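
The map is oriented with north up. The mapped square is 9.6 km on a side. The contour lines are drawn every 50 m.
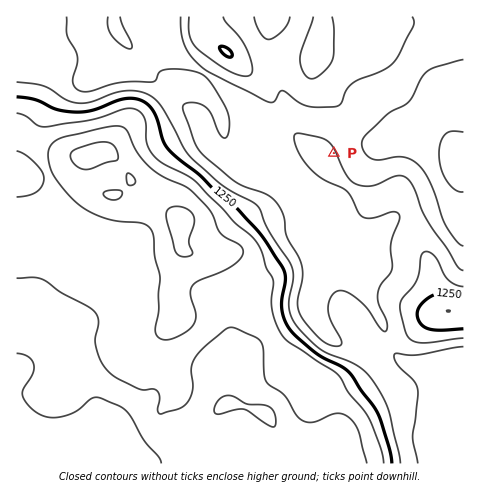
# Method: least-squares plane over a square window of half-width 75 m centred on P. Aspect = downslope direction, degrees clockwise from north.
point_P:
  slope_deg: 4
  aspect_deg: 66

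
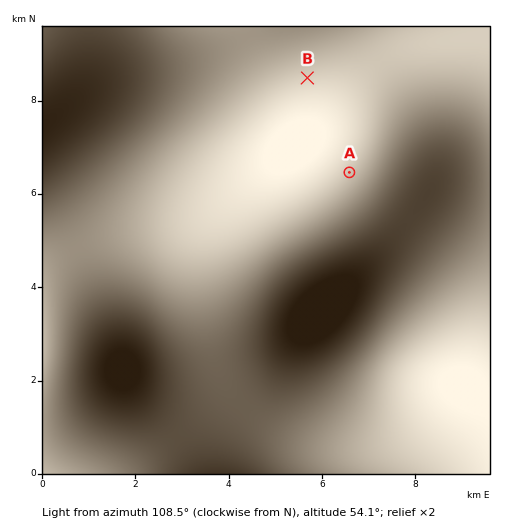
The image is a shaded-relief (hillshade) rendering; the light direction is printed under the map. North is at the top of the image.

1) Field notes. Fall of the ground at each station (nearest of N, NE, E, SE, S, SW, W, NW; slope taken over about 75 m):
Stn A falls E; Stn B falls SE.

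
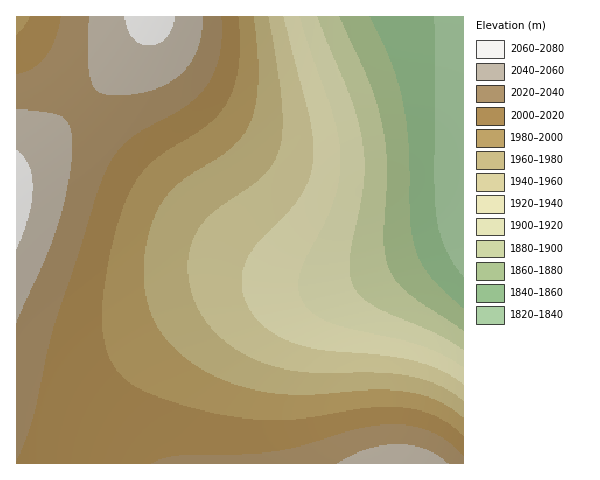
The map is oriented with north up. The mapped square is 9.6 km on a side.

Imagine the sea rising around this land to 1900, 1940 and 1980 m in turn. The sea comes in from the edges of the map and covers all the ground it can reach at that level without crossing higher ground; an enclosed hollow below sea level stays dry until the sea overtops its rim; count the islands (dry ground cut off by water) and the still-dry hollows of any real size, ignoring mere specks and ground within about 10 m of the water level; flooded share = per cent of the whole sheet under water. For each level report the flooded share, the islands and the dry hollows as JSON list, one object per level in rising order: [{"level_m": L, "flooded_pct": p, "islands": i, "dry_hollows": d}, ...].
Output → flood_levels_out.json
[{"level_m": 1900, "flooded_pct": 17, "islands": 0, "dry_hollows": 0}, {"level_m": 1940, "flooded_pct": 30, "islands": 0, "dry_hollows": 0}, {"level_m": 1980, "flooded_pct": 50, "islands": 0, "dry_hollows": 0}]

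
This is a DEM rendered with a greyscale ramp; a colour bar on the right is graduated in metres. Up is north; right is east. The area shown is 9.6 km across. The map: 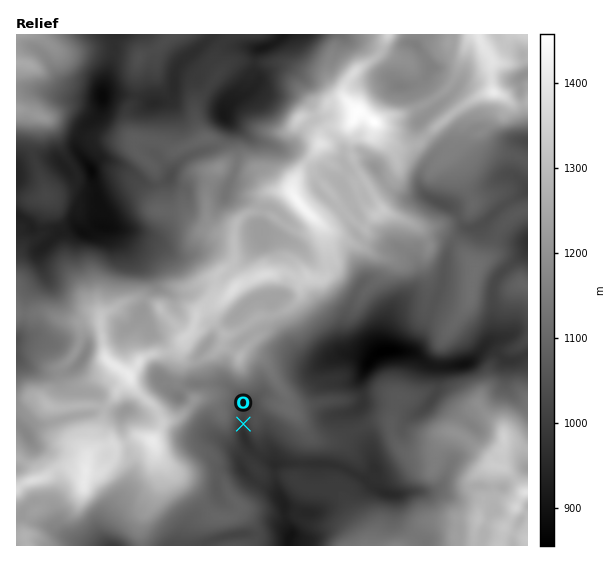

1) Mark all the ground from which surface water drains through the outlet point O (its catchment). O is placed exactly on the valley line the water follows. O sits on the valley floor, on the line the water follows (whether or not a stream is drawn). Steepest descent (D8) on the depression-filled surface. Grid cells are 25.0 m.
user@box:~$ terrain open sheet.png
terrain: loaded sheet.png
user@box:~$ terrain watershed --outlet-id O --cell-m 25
3.258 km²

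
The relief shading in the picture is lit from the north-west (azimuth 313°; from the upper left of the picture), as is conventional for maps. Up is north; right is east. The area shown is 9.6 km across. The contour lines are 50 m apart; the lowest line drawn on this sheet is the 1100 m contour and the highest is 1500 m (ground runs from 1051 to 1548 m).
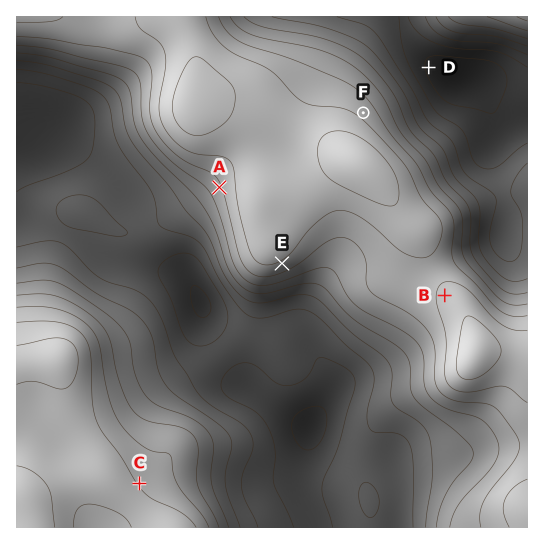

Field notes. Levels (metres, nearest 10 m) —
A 1390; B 1460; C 1450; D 1090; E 1440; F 1430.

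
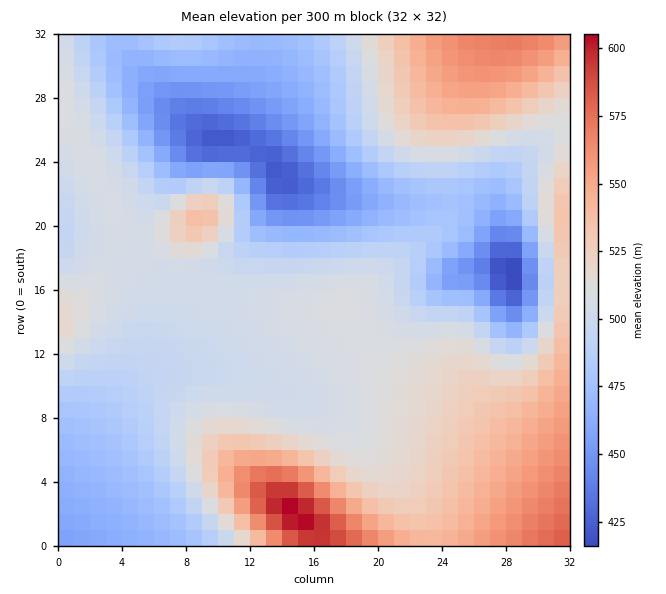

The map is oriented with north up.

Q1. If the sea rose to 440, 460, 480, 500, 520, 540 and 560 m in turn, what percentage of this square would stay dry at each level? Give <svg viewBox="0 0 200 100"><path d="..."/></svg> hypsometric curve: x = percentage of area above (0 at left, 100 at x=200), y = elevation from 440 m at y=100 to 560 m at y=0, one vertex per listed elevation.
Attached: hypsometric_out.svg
<svg viewBox="0 0 200 100"><path d="M191 100l-13-17-32-16-34-17-61-17-23-16-16-17"/></svg>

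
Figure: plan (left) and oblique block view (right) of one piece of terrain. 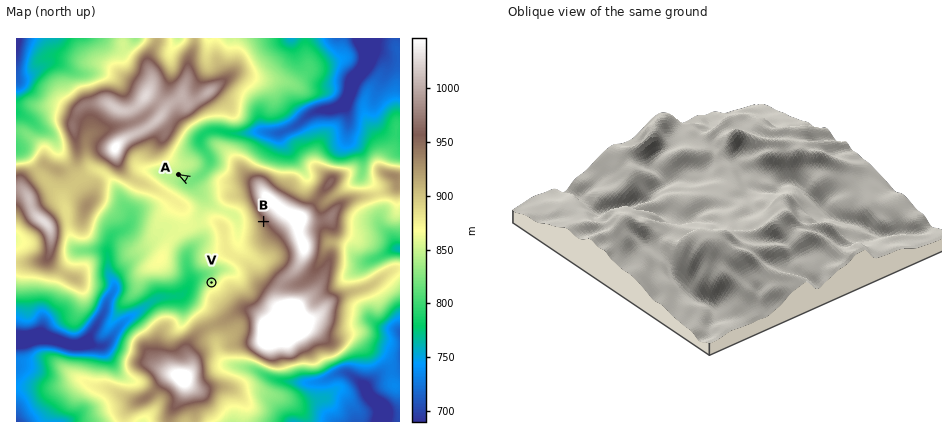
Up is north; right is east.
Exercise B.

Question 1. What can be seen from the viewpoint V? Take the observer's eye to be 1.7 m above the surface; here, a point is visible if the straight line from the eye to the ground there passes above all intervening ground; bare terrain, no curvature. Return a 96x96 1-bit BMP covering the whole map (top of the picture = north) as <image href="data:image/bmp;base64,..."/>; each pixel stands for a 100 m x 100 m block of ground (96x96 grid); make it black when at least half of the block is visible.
<image width="96" height="96" href="data:image/bmp;base64,Qk2+BAAAAAAAAD4AAAAoAAAAYAAAAGAAAAABAAEAAAAAAIAEAAATCwAAEwsAAAIAAAAAAAAA////AAAAAAAAAAAAAAAAAAAAAAAAAAAAAAAAAAAAAAAAAAAAAAAAAAAAAAAAAAAAAAAAAAAAAAAAAAAAAAAAAAAAAAAAAAAAAAAAAAAAAAAAAAAAAAAAAAAAAAAAAAAAAAAAAAAAAAAAAAAAAAAAAAAAAAAAAAAAAAAAAAAAAAAAAAAAAAAAAAAAAAAAAAAAACAAAAAAAAAAAAAAAfAAAAAAAAAADAAAA/AAAAAAAAAAHAAAB8AAAAAAAAAAPAAAD4AAAAAAAADA/AAADwAAAAAAAABn+AAAfwAAAAAAAAAH8AAA/yAAAAAAAAAAAAAA/+AAAAAAAAAAAAAB/+AAAAAAAAAAAQAAPwAAAAAAAAAAAYAAHwAABAAAAAAAAcAADwAABAAAAAAAAcGADwAADgAAAAAAAeDAHwAAD4AAAAAAAeBwHwAAD+AAAAAAAOA8HwAAB/AAAAAAAGAfHgAAA/AAAAAAAHAP/AAAA7gAAAAAAHAP/AAAA4AAAAAAAHAH/gAAAQAAAAAAAHAD/wAAAAAAAAAAAPAD/8CAAAAAAAAAAPAB/+DgAAAAAAAAAfAB//nwAAAAAAAAAfAA///gAAAAAAAAceAAf//wAAAAAAAA+OAAP//8AAAAAAAA+EAAD///gAIAAAAA+AAAD+P+AAYAAAAA8AAAB+B8AAcAAAAA8AAAB+AAAA8AAAAA8AAAA+AAAD8AAAAAcAAAA+AAB/8AAAAAcAAAAfAAD/4AAAAAcAAAAfgAD/4AAAAA8AAAAHgAB/wAAAAA8IAAADgAB/wAAAAA8MAAAAAAB/wAAAAB4OAAAHAAD/wAAAADwGAAAfAAD/AAAAAHgHAAA/AAD8AAAAAPAHgAA/AAH4AAAAAOADgAAwAAHwAAAAAeABwADgAAPgAAAAAcAAwAPAAAPAAAAAAYAAwA8AAAOAAAAAAYAAwH4AAAOAAAAAAwAAYPgAAAMAAAAAAgAAQ8AAAAAAAAAAAAAAD4AAAAAAAAAAAAAAP4AAAAAAAAAAAAAA/wAAAAAAAAAAAAAf/wAAAAAAAAAAAAAf/44AAAAAAAAAAAAf/9+AAAAAAAAAAAAcD//AAAAAAAAAAAAYB//gAAAAAAAAAAAYA//wAAAAAAAAAAAQAf/wAAAAAAAAAAAwAP54AAAAAAAAAAAgAB84AAAAAAAAAAAAAAf8AAAAAAAAAAAAAAP+AAAAAAAAAAAAAAH/AAAAAAAAAAAAAAD/gAAAAAAAAAAAAAB/wAAAAAAAAAAAAAA/4AAAAAAAAAAAAAAc8AAAAAAAAAAAAAAAeAAAAAAAAAAAAAAAHAAAAAAAAAAAAAAADgAAAAAAAAAAAAAAAgAAAAAAAAAAAAAAAAAAAAAAAAAAAAAAAAAAAAAAAAAAAAAAAAAAAAAAAAAAAAAAAAAAAAAAAAAAAAAAAAAAAAAAAAAAAAAAAAAAAAAAAAAAAAAAAAAAAAAAAAAAAAAAAAAAAAAAAAAAAAAAAAAAAAAAAAAAAAAAAAAAAAAAAAAAAAAAAAAAAAAAAAAAAAAAAAAAAAAAA="/>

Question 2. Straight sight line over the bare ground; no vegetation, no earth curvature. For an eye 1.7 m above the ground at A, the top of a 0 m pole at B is visible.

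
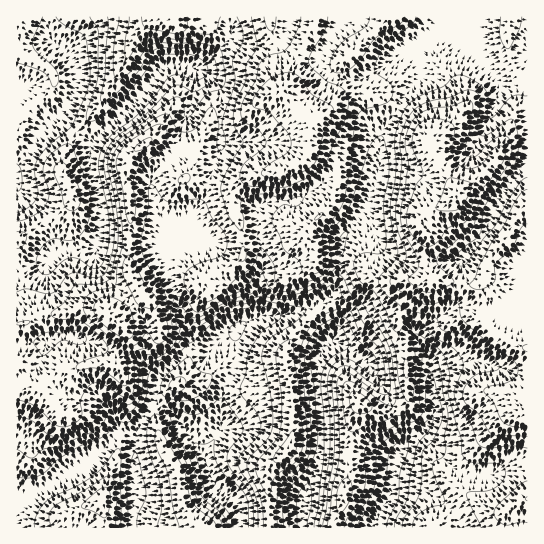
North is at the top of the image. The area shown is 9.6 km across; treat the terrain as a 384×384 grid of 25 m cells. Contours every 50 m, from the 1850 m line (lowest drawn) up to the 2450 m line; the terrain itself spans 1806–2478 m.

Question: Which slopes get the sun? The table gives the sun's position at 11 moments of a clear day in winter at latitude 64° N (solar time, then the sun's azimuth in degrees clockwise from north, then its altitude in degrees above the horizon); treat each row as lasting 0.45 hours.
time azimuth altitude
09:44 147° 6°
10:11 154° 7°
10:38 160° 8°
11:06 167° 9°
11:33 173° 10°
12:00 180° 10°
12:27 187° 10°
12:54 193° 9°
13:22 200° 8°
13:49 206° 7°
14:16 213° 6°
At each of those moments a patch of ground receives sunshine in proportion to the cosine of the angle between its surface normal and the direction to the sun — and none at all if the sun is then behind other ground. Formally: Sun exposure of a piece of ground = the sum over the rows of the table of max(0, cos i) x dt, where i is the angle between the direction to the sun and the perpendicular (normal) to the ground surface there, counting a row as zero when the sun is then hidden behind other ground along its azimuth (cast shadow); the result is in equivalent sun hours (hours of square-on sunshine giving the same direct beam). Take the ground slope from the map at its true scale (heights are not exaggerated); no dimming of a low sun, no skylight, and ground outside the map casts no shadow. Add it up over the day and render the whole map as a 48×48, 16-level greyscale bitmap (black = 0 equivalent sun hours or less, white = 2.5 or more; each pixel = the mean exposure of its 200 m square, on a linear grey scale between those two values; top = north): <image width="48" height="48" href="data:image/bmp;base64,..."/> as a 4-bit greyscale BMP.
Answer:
<image width="48" height="48" href="data:image/bmp;base64,Qk32BAAAAAAAAHYAAAAoAAAAMAAAADAAAAABAAQAAAAAAIAEAAATCwAAEwsAABAAAAAAAAAAAAAAABEREQAiIiIAMzMzAERERABVVVUAZmZmAHd3dwCIiIgAmZmZAKqqqgC7u7sAzMzMAN3d3QDu7u4A////AERFZmVVRERWUiI0VURENGh1MzMzRWZmZkMiNWZlQzNWIAAkVURDI3q4MRARNmVFeEMQASRUQzRUEAE2dlVERFipUiESVlMRNVUxAAAkRFVUIAJZl2dUQzRnVDM1dTIRAIhjEAADRFVUMSWLlouVMiNFRDNWQzMyIYiGQgADVGdSIjWHVq7GMyNEQyNUJGZVRGZ4dDETVGcxEzQyEmq3QzREQyMxNXiHZWZ6uXVDRGURJDIQABNlNEVndkISRGiqmGaLzcp0VEMRNUIhERJENFZ4q4MSVVabzHeJq8uGdjETRVREMzMzJVeaveoxNnZ4q4iHVWeJuCE1d2ZlVERDNVipeLtzWJdmZph1NEWd2kSKmHZmVURDNVZTE3dWeIdlQ2ZUVlasuFa7h3ZVVVRDNVIAA3VGZFZURERFZ3iZZUM0VWYzRVQzJCAABXVVMhERE1MkVomXRXQAIkVDVVQyIQAAFVVWUxAAI1UyMjRDSO5RIiNEVVNDEAAAJTRnZTNHhxMyEAEmvv/3RDIiIzNUIAACZzR5hmiqllVTIjWsyovKZkMyERFnQhFXmDWsqIqWQpmIiJzJZWVZy3VDEAA3dUeqmHmYiahTMyR4m7uENXQ3/+p1MRAVq6iKhpumV2VERBIiNVQyJoVorv/+uZl0WcuJhpu5dURVRCEAEyEANkNZl7/////8hYy5mZqqmHZlRCEBIQABZBE3dkaqrO//+nm5iZiJh2ZlRDIREAADYyJENEaJhlad/7hkIjNEMSRUREMyEAADMiNDESR6l1VWiYZCABMyEBNVRGVDIQACIjREMiI1Z3d1MzIiEkZ3dSFYZWZlRBADNERERERDRlVlREMyNYmZmWImdSVmZUIkVVVURFZkVmVVZ2MzR5lmeaQRVgFGZlNFZlVVVWh0VVQ0ipUjVmZniYQRRwAUZ1NWZVVlVWZDQzIROJdDVTNGiHUiNwATVkNmREV4dmVWdVQyJHdUQzIjV4liExJFVCN3REZ5l1V6zLqFM1ZkMjMjNGq1EDVnUiR3VVZVVTNXq7zKZFZlM0M0IBapMEREMiRnd3UzRDIjNFerllVVRDRVIAFqYVMREiMzWJZDREIRERJGdlVVRVZkIQAndHMAAjIQFpdUREIhEiM0VlVERWZUQxABRVMQAkMQACZBE0RVVVVUZlRERDRERUAAJEQxAmUgAAEgAkRod2ZVZ2VVUyESNVEAJEVDIkdBAAAREjNXh2VERmZnZBAAE1IAJEV3UiRjEAATESIkeGVDIkZ3ZBAAADQQEkRWYyJVIAABAAEhJXZCESRVQyAAAAIhEVRFVDJHUgAAAAIxESMyIiMzMyEAAAAjRGZkM0RHlRAAABREMQARJGZTIiIQAAE1VGZCJERFiVERI1VCIhAjNGiFMyIyERI1VFMiNEREWby6moUhESJFQzV3VDMzMzNFVFREVVRDWN///KUzRUNGZCJHh1RDRERVVVZWZmVDN6zLmGVFZlQ1ZTM1m5ZUREREVVVVZmZURWZVREVVVUQ0VUREaZdUREREVQ=="/>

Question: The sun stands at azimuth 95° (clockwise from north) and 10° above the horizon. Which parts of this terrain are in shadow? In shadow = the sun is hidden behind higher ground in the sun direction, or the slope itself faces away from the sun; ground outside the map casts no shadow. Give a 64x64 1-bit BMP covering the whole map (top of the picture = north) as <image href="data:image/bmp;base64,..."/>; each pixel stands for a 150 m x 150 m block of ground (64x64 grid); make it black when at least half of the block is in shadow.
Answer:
<image width="64" height="64" href="data:image/bmp;base64,Qk0+AgAAAAAAAD4AAAAoAAAAQAAAAEAAAAABAAEAAAAAAAACAAATCwAAEwsAAAIAAAAAAAAA////AAAAAAAAAAAePw/AADgAMD4/D8AAOADwPj8HwAAIAfB+fwfgAAPB8P4/g+AGA+Hx/j+D6AAA4fH+H4H4AAAh4f4Pg/AAAAHh/g+D8AAAA8H/h4HgAAADwf/HgPwAAAPA/8eA/cAAAYB/x4A/wAAAgD/HwD9AAAAAH8/AHwAAAAAHz8EfAAAAAAPPw78AAABgA8/Pv4AAAHADz5+/gAAAMAePv58AAAAAD4f/ngAAAAAPh/8cAAAAAB8H/xgAAHgAHwf/GAAB8EAGA/4wAAHgAABD/gAAAeAEAAH+AAADwAwAAf4AAAfABAAB/AAABgAAAQH8AAAOPAgDAf4AAAT8CAOB7wAAAfwAAQDHgMAH/AAAAMfAwAP8ADAAT8DgAfwAMAAfwHAB/AAgAH/AOAD8AAAAf8A4APwAAAB/wBwA/AAAAH/AHHj8AAAAP8Ae+PwAAAA/wA74/AAAAD/AB/n4AAAAH8AA+fgAcAAfwAD7+ABwAB/AIPv8AHAAH8Bwf/wAMAAfwHA//wAAAB/AMB//gDAAH8AQD/+CcAAf4BgHn8d4AAfgCAfH4/gAAeAIA8Pn/AAAAAAD4ff+AAAAAAPw//8AAAAAA/AP/gAAAAAD+A/8AAAAAAf4D/4AAAAAB/gD7gAAAAAH/AAOAAAAAAf8AB4AAAAAA/4AHgAAAAAB/gAeEAAACA=="/>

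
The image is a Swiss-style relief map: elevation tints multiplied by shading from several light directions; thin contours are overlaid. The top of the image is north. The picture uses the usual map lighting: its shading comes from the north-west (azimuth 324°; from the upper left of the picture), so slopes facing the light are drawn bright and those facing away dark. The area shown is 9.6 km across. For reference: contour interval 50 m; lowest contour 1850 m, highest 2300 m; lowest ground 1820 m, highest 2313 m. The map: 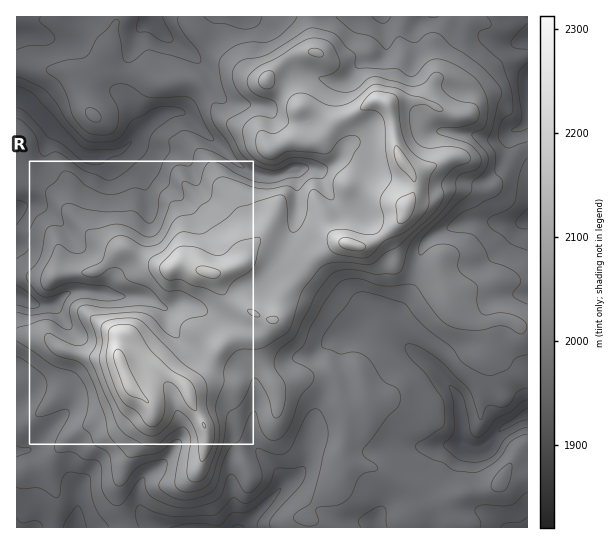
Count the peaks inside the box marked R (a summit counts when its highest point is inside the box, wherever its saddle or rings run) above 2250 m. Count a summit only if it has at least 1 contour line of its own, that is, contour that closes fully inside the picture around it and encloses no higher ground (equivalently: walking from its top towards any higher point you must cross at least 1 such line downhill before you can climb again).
2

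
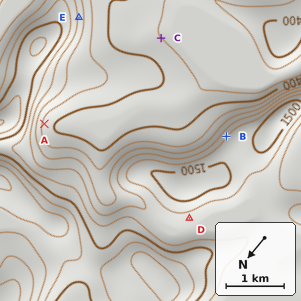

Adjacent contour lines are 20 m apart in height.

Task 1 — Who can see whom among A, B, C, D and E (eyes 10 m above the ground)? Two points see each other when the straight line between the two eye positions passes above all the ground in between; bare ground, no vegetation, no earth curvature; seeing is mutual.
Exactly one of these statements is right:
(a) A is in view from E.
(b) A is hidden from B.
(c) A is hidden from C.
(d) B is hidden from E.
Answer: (c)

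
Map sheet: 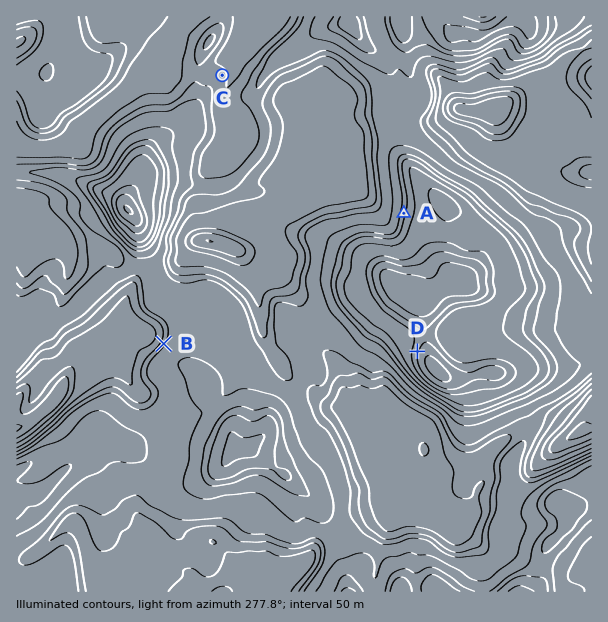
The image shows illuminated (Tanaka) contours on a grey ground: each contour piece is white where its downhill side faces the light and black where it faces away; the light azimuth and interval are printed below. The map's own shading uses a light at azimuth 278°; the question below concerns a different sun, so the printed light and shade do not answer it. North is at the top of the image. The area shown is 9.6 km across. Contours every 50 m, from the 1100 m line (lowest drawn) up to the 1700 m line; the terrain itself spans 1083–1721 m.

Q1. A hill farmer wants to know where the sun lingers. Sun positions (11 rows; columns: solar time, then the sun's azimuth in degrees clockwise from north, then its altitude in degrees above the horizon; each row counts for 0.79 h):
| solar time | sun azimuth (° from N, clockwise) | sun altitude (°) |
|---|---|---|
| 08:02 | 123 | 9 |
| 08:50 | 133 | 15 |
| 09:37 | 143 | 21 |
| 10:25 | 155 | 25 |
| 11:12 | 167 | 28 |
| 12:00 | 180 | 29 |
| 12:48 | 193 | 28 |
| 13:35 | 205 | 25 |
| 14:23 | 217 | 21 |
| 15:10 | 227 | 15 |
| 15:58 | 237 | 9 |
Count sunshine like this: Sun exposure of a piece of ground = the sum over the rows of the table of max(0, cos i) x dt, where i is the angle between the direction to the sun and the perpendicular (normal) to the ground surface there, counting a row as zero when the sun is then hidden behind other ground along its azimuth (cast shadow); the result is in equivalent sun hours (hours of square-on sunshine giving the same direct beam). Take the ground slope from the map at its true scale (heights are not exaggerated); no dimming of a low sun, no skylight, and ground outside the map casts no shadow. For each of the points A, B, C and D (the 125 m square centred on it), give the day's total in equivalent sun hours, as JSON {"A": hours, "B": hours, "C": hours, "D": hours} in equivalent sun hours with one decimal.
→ {"A": 3.6, "B": 4.3, "C": 3.3, "D": 2.8}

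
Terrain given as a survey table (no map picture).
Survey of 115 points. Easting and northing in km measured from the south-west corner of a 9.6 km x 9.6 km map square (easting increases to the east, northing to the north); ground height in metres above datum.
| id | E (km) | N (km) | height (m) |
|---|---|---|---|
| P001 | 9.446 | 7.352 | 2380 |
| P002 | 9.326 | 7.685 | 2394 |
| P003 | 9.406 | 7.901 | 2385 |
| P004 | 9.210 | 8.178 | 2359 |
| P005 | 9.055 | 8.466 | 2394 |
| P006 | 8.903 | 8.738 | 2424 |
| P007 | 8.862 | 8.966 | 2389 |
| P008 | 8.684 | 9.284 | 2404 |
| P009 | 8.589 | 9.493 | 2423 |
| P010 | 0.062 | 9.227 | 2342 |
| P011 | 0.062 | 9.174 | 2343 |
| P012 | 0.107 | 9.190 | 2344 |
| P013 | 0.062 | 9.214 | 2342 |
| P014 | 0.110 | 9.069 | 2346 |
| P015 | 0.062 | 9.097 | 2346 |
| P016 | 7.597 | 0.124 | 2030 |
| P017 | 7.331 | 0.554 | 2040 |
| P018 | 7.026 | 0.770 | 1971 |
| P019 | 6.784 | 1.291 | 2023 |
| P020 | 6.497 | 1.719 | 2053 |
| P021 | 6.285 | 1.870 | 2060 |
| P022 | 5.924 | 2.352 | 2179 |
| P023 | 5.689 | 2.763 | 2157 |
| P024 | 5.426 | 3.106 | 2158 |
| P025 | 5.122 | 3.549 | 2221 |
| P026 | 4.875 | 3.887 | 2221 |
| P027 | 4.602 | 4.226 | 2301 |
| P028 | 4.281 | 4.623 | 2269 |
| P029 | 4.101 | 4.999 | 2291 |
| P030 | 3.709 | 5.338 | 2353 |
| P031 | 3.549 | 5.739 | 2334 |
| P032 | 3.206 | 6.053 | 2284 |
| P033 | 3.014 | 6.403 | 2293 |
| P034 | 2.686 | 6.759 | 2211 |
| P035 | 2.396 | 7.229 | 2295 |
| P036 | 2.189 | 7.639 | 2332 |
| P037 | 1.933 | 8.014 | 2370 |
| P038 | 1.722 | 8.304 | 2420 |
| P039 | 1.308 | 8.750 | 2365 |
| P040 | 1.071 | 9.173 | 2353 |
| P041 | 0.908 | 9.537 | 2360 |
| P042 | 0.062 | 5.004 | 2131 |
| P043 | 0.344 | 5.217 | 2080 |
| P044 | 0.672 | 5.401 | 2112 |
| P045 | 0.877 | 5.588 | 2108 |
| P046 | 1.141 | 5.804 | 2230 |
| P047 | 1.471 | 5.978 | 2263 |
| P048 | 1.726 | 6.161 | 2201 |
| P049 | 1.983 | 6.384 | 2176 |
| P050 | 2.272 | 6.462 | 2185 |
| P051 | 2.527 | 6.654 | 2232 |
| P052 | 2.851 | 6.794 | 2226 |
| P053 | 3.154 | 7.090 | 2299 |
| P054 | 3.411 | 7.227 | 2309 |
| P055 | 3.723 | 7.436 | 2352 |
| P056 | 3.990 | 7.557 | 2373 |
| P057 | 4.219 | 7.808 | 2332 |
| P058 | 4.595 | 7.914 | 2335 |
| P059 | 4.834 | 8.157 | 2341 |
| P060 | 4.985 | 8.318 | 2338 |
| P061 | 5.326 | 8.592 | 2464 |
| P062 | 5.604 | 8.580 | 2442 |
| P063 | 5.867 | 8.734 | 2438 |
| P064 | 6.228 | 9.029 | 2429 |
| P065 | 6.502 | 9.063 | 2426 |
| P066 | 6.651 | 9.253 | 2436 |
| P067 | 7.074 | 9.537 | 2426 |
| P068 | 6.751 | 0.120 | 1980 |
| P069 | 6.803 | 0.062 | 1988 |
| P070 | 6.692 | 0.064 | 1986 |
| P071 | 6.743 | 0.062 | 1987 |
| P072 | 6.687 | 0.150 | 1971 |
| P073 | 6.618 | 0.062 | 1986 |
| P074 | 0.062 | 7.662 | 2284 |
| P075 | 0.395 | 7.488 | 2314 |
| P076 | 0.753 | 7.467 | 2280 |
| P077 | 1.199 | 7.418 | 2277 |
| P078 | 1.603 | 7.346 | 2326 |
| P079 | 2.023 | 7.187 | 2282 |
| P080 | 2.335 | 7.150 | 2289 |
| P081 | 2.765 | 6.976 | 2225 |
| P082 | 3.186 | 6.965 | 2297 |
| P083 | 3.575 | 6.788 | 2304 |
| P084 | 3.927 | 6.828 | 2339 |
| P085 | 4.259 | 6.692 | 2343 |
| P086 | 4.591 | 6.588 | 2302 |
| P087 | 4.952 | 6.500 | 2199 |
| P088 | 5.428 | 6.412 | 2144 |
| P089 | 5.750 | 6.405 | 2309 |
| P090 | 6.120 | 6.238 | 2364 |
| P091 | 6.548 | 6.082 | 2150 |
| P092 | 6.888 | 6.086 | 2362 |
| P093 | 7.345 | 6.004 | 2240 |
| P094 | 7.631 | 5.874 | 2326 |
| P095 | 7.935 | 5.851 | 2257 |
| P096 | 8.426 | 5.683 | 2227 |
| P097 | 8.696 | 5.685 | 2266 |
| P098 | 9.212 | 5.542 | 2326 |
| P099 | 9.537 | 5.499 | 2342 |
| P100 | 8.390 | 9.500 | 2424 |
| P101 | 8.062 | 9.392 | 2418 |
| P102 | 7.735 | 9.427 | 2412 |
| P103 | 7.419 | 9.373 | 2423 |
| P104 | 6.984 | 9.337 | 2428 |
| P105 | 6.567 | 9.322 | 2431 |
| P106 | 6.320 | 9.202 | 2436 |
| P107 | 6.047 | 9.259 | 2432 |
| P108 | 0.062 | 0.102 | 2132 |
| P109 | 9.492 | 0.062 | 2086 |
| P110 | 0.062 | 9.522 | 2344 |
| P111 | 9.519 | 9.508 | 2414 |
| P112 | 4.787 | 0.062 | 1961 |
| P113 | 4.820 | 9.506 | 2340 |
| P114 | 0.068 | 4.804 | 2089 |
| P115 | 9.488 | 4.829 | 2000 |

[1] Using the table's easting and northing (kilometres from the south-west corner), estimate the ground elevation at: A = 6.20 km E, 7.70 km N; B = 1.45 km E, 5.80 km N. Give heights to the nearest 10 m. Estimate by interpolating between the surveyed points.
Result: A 2350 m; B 2260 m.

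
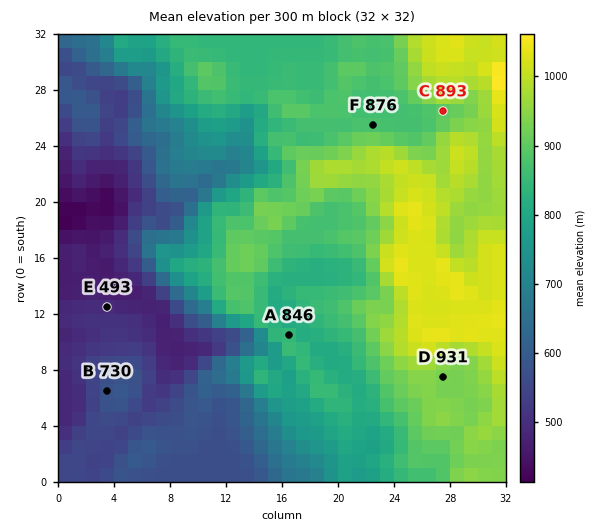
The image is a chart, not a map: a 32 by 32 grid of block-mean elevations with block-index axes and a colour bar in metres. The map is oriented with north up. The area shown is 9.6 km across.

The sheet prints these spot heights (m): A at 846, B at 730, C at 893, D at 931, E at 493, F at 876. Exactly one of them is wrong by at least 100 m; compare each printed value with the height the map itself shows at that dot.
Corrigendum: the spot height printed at B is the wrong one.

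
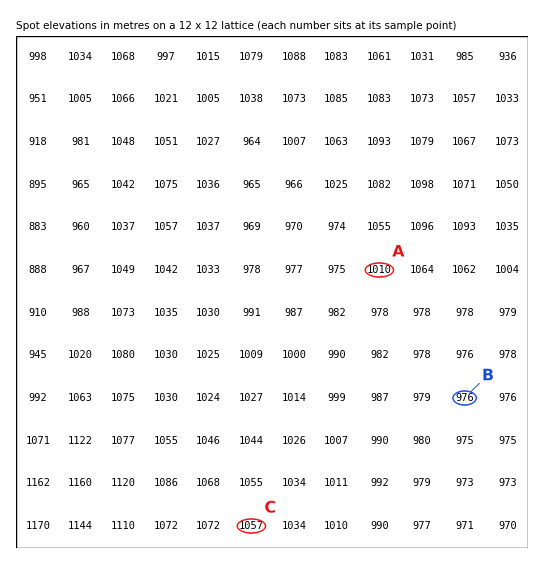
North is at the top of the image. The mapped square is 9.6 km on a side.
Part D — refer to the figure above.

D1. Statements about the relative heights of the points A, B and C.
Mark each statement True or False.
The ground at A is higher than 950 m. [True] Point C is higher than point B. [True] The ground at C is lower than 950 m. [False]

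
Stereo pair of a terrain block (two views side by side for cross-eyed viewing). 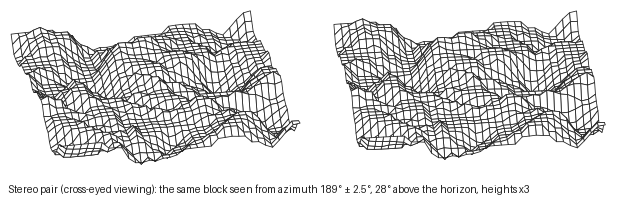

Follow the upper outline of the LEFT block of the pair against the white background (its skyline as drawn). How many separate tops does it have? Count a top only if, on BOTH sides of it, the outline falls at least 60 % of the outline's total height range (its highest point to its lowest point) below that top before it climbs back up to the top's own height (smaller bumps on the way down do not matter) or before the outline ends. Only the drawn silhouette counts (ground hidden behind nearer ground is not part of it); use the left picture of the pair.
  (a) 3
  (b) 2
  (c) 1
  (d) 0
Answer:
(d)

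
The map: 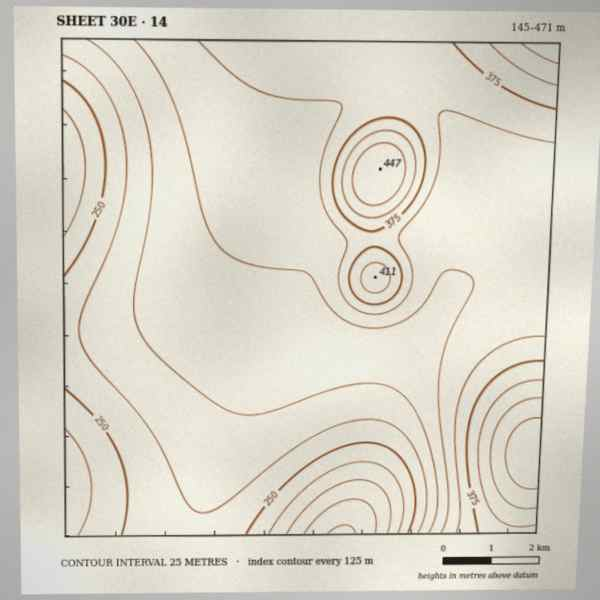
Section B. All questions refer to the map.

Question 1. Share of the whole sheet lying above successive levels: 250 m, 90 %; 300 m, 66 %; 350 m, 23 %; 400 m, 6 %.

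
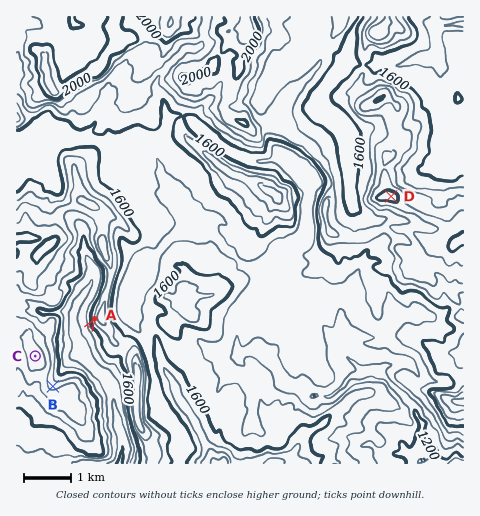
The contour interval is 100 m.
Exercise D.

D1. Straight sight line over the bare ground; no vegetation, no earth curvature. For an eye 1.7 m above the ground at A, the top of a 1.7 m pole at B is visible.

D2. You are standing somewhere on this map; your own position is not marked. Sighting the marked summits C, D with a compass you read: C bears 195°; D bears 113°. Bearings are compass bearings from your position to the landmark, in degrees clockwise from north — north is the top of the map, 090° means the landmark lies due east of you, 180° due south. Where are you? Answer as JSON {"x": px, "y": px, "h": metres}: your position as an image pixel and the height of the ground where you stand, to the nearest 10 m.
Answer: {"x": 110, "y": 77, "h": 1750}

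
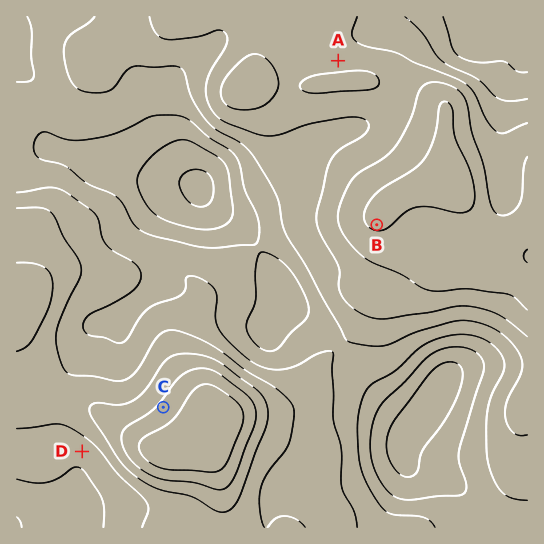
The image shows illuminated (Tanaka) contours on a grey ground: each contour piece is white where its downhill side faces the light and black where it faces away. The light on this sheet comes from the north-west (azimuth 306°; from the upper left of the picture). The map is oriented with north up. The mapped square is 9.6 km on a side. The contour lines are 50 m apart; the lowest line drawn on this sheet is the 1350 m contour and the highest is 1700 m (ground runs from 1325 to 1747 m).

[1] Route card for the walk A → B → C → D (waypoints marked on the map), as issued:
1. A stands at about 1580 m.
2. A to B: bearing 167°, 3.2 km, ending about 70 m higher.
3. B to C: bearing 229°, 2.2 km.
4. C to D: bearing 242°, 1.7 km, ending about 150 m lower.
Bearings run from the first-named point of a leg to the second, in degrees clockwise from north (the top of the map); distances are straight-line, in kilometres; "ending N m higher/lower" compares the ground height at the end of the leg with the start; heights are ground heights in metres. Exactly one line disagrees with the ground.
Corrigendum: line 3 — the distance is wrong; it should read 5.3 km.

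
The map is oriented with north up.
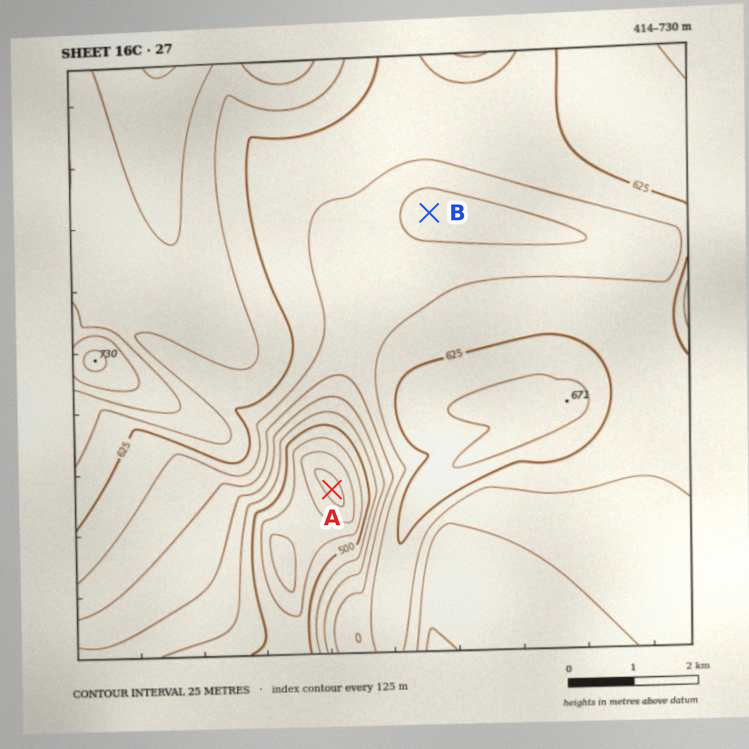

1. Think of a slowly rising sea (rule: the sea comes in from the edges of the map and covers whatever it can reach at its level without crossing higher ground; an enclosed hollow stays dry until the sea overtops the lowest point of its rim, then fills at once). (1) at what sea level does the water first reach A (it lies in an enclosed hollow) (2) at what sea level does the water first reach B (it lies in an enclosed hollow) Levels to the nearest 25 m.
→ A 500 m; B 600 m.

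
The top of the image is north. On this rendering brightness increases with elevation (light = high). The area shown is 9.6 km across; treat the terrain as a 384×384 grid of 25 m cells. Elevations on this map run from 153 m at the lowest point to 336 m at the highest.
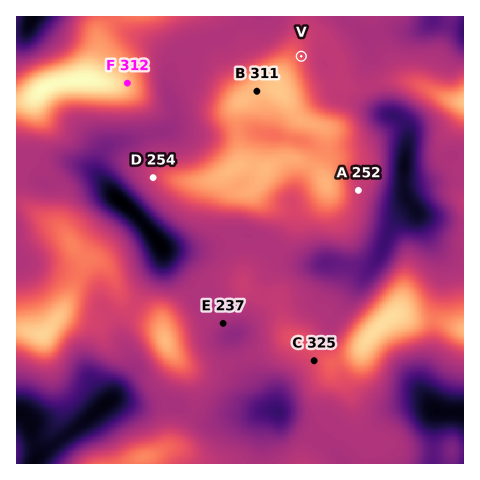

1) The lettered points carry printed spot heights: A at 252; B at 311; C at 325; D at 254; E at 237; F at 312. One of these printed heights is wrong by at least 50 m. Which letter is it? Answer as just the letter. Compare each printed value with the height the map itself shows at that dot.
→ C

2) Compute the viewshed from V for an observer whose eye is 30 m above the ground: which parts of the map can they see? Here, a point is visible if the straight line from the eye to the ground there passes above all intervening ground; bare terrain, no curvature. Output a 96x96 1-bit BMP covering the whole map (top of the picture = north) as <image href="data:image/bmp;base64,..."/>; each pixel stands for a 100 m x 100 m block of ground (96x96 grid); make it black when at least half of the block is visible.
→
<image width="96" height="96" href="data:image/bmp;base64,Qk2+BAAAAAAAAD4AAAAoAAAAYAAAAGAAAAABAAEAAAAAAIAEAAATCwAAEwsAAAIAAAAAAAAA////AAAAAAAAAAAAAAAAAAAAAAAAAAAAAAAAAAAAAAAAAAAAAAAAAAAAAAAAAAAAAAAAAAAAAAAAAAAAAAAAAAAAAAAAAAAAAAAAAAAAAAAAAAAAAAAAAAAAAAAAAAAAAAAAAAAAAAAAAAAAAAAAAAAAAAAAAAAAAAAAAAAAAAAAAAAAAAAAAAAAAAAAAAAAAAAAAAAAAAAAAAAAAAAAAAAAAAAAAAAAAAAAAAAAAAAAAAAAAAAAAAAAAAAAAAAAAAAAAAAAAAAAAAAAAAAAAAAAAAAAAAAAAAAAAAAAAAAAAAAAAAAAAAAAAAAAAAAAAAAAAAAAAAAAAAAAAAAAAAAAAAAAAAAAAAAAAAAAAAAAAAAAAAAAAAAAAAAAAAAAAAAAAAAAAAAAAAAAAAAAAAAAAAAAAAAAAAAAAAAAAAAAAAAAAAAAAAAAAAAAAAAAAAAAAAAQAAAAAAAAAAAAAAAIAAMAAAAAAAAAAAAMAA8AAAAAAAAAAAAGAB8AAAAAAAAAAAADAD8AAAAAAAAAAAABwD8AAAAAAAAAAAAB8B8AAAAAAAAAAAAA+B8AAAAAAAAAAAAAfA8AAAAAAAAAAAAAOA8AAAAAAAAAAAAAAA8AAAAAAAAAAAAAAA8AAAAAAAAAAAAAAA8AAAAAAAAAAAAAAA8AAAAAAAAAAAAAAA8AAAAAAAAAAAAAAB8AAAAAAAAAAAAAAB8AAAAAAAAAAAAAAB8AAAAAAAAAAAAAAB8AAAAAAAAAAAAAAD8AAAAAAAAAAAAAAD8AAAAAAAAAAAAAAD8AAAAAAAAAAAAAAD8AAAAAAAAAAAAAAD8AAAAAAAAAAAAAAD8AAAAAAAAAAAAAAD8AAAAAAAAAAAAAAD8AAAAAAAAAAAAAAD8AAAAAAAAAAAAAAH8AAAAAAAAAAAAAAH8AAAAAAAAAAAAAAP8AAAAAAAAAAAAAAP8AAAAAAAAAAAAAAf8AAAAAAAAAAAAAAf8AAAAAAAAAAAAAAf8AAAAAAAAAAAAAA/8AAAAAAAAAAAAAA/8AAAAAAAAAAAAAA/8AAAAAAAAAAAAAA/8AAAAAAAAAAAAAA/8AAAAAAAAAAAAAA/8AAAAAAAAAAAAAA/8AAAAAAAAAAAAMA/8AAAAAAAAAAAAOA/8AAAAAAAAAAAAcA/8DAAAAAAAAAHwAA/8GAAAAAAAAA/+AA/8AAAAAAAAAB//AA/8AAAAAAAAAD//AB/8AAAAAAAAAD//AD/8AAADAAAAAD//AH/8AAAHwAAAAH//AP/8AAAf4AAAAP//w//8AAA/4AAAAP/////8AAD/8AAAAf/////8AAP//AAAAf////48AAf//4AAA/////58AAf///AAB//////8AAf///8AB//////8AAP////wA//////8AAP////+A//////AAAH/////wf/////AAAD/////8f/////AAAD////////////AAAH//////////8fAAAH//////////4HAAAH//////////8DgAAD//////////8BwAAB//////////8Bw="/>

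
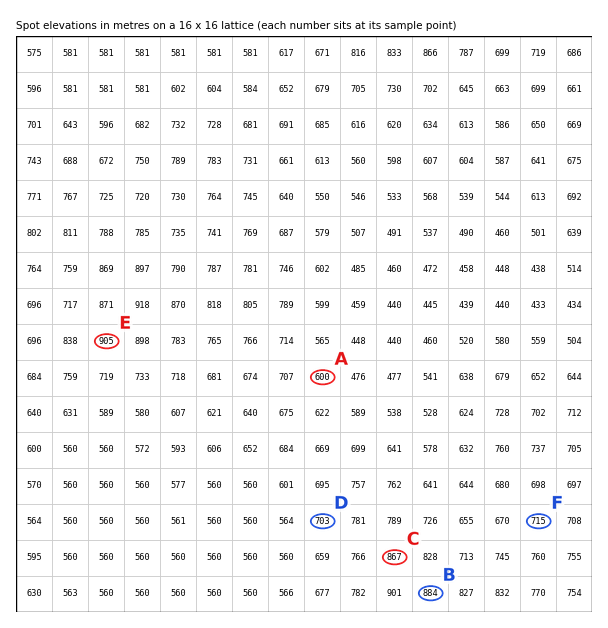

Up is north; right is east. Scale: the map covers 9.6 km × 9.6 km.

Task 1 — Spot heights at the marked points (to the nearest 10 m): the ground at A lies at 600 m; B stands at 880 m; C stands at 870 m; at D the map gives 700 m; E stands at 900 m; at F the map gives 710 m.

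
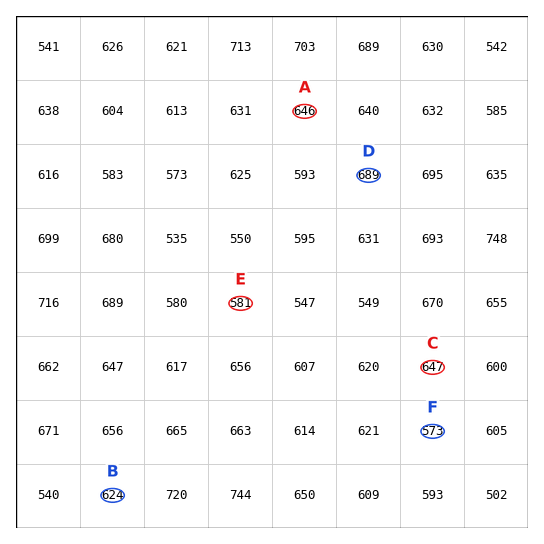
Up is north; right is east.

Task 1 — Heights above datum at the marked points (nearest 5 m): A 645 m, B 625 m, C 645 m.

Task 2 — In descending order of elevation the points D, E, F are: D E F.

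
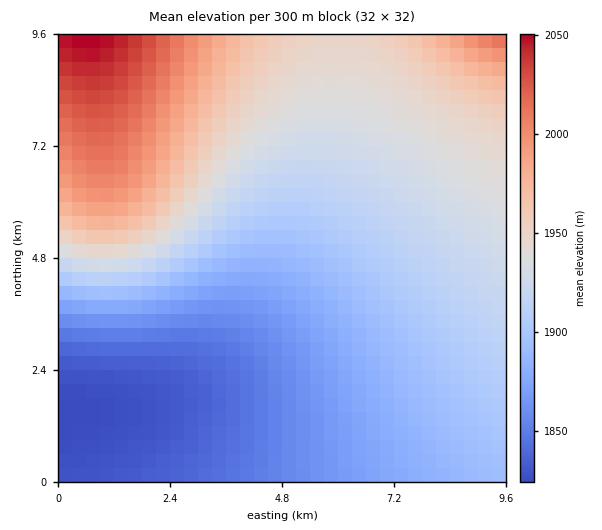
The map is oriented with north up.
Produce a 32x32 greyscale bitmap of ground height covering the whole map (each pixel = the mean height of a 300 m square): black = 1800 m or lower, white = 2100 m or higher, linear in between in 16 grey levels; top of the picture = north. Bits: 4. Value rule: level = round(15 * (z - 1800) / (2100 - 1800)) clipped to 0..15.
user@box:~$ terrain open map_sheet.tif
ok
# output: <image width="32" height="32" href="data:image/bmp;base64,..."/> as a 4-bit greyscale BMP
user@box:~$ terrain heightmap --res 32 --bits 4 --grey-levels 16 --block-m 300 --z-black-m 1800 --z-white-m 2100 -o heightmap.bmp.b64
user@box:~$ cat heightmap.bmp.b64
<image width="32" height="32" href="data:image/bmp;base64,Qk12AgAAAAAAAHYAAAAoAAAAIAAAACAAAAABAAQAAAAAAAACAAATCwAAEwsAABAAAAAAAAAAAAAAABEREQAiIiIAMzMzAERERABVVVUAZmZmAHd3dwCIiIgAmZmZAKqqqgC7u7sAzMzMAN3d3QDu7u4A////ABESIiIiIiIzMzM0RERERFURERIiIiIiMzMzNEREREVVERERIiIiIjMzMzRERERVVRERERIiIiIjMzNERERFVVURERESIiIiIzMzRERERVVVERERESIiIiMzM0RERFVVVRERERIiIiIjMzNEREVVVVURERIiIiIiMzM0RERFVVVVIiIiIiIiIjMzNEREVVVVVSIiIiIiIiMzM0RERFVVVVYiMzMyIiMzMzNEREVVVVVmMzMzMzMzMzM0RERVVVVWZkREREQzMzMzRERFVVVVZmZFVVVEREREREREVVVVVmZmVWZlVVRERERERVVVVWZmZmZnZmZVVERERFVVVVZmZmZ3d3d2ZlVVRVVVVVVmZmZmiIiId2ZlVVVVVVVWZmZmZomZmIh3ZlVVVVVWZmZmZneZmZmYh3ZmVVVWZmZmZmd3mqqpmId2ZmZmZmZmZmZ3d6qqqpmId2ZmZmZmZmZ3d3eqqqqpmId2ZmZmZmZnd3d3q7u6qZiHd2ZmZmZnd3d3d7u7uqqZiHd3ZmZnd3d3d3e7u7uqmYh3d3d3d3d3d3d4u7u7qpmYh3d3d3d3d3d4iLzMu7qpmIh3d3d3d3d4iIjMzMu6qZmIh3d3d3d3iIiJzMzMu6qZiIh3d3d3iIiJmczMzLuqmZiIh3d3eIiJmarN3My7uqmYiIh3d4iImZqr"/>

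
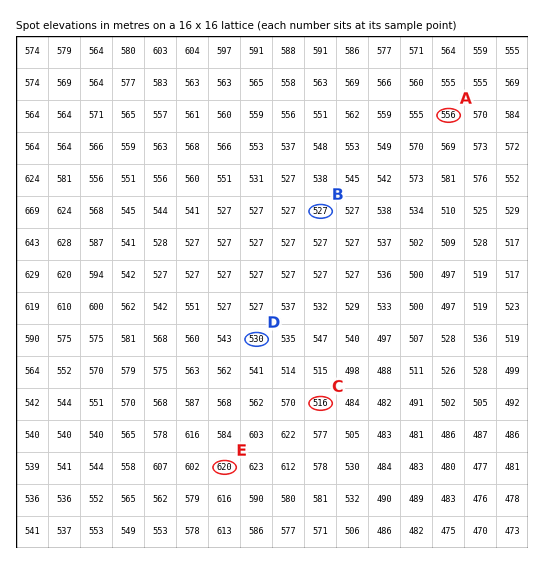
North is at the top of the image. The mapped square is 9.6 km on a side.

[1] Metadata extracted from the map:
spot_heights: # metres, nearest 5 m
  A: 555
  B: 525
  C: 515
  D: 530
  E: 620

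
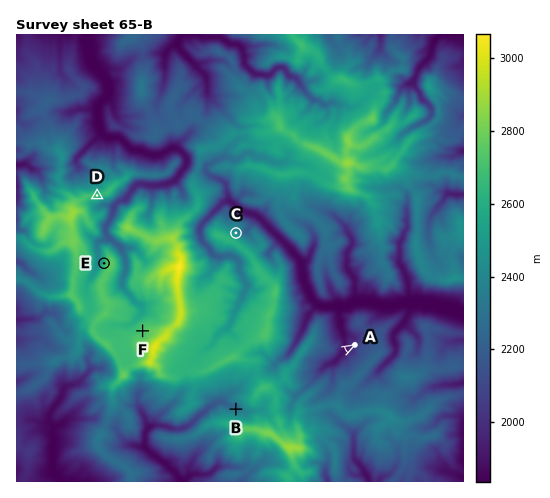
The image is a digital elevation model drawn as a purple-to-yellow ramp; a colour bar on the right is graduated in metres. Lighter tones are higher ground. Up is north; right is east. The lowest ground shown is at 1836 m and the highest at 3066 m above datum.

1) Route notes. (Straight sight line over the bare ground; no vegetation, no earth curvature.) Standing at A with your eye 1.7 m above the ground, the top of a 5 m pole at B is out of sight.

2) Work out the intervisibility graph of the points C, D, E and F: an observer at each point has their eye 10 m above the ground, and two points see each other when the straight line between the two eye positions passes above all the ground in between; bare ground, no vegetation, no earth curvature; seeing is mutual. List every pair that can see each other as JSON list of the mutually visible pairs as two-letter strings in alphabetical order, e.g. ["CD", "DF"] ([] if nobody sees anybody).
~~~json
["DE", "DF"]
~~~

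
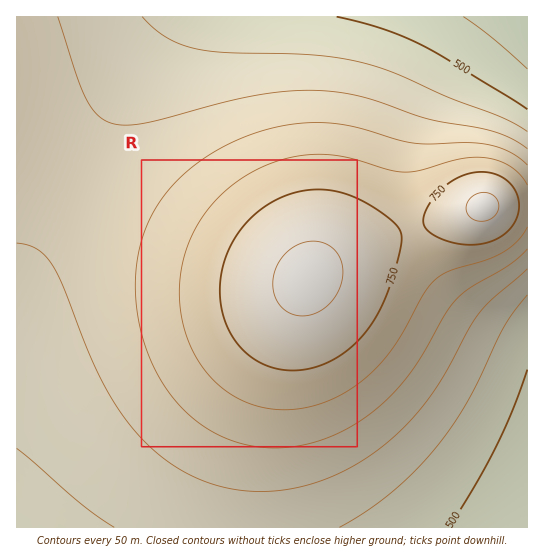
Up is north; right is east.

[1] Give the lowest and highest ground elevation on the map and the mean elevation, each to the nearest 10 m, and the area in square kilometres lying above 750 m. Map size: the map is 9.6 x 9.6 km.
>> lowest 420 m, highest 810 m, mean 630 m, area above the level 10.6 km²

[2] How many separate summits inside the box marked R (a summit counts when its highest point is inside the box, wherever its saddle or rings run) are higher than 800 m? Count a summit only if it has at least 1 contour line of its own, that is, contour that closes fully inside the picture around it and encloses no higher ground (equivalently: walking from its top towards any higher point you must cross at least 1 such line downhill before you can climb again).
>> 1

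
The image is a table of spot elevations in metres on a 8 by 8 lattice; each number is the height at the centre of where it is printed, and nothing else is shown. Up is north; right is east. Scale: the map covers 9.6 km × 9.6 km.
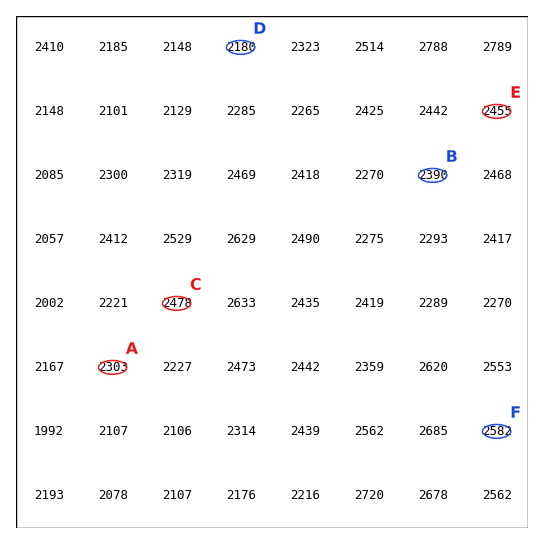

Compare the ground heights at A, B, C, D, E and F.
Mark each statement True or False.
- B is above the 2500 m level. False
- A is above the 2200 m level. True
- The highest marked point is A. False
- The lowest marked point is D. True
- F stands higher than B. True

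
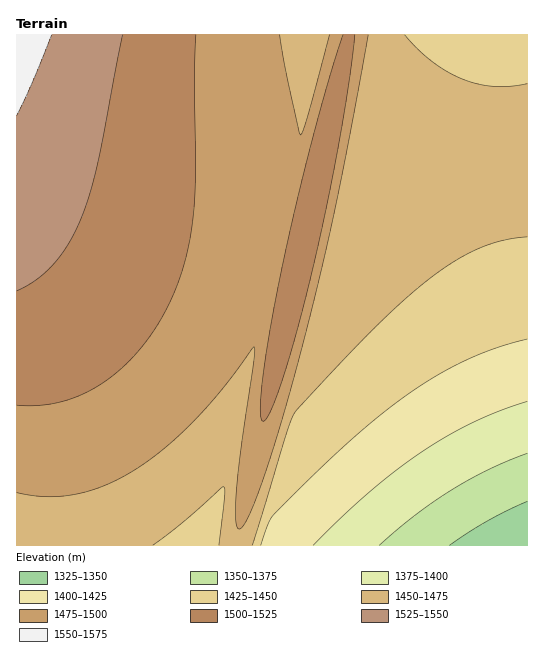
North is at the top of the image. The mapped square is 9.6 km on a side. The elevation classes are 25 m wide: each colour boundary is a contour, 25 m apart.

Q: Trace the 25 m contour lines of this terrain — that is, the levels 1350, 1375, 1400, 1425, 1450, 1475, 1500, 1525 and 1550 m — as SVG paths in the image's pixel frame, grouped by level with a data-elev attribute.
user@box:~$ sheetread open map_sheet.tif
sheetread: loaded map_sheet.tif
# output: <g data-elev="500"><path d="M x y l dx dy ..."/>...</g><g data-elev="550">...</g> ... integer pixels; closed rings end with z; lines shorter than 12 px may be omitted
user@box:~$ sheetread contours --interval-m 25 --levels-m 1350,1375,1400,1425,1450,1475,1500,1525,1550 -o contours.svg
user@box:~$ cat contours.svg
<g data-elev="1350"><path d="M449 545l38-24 40-20"/></g><g data-elev="1375"><path d="M379 545l36-30 36-25 38-21 38-16"/></g><g data-elev="1400"><path d="M313 545l56-52 26-22 27-19 27-17 25-13 27-12 26-9"/></g><g data-elev="1425"><path d="M261 545l8-23 5-8 64-62 51-44 34-24 35-20 33-14 36-11"/></g><g data-elev="1450"><path d="M153 545l30-23 40-35 2 1 0 8-6 49"/><path d="M252 545l35-114 6-15 5-8 81-85 30-27 25-21 24-16 23-11 22-8 24-3"/><path d="M527 84l-17 2-16 0-16-2-15-5-16-7-14-10-15-13-13-14"/></g><g data-elev="1475"><path d="M17 493l29 4 28-2 29-9 30-15 30-22 31-28 29-33 31-41 0 13-13 91-5 48 1 27 2 3 4-3 12-25 16-46 37-131 29-125 31-164"/><path d="M330 35l-23 83-6 17-14-56-7-44"/></g><g data-elev="1500"><path d="M17 405l22 0 22-3 21-8 20-11 20-15 17-18 17-22 13-24 9-21 7-22 5-22 3-26 3-40-2-92 2-46"/><path d="M343 35l-14 45-18 63-30 131-12 64-7 46-2 28 1 7 2 2 4-4 4-8 12-32 15-50 15-58 26-128 11-66 5-40"/></g><g data-elev="1525"><path d="M17 291l20-12 17-15 15-21 12-24 9-26 8-29 25-129"/></g><g data-elev="1550"><path d="M17 116l16-34 19-47"/></g>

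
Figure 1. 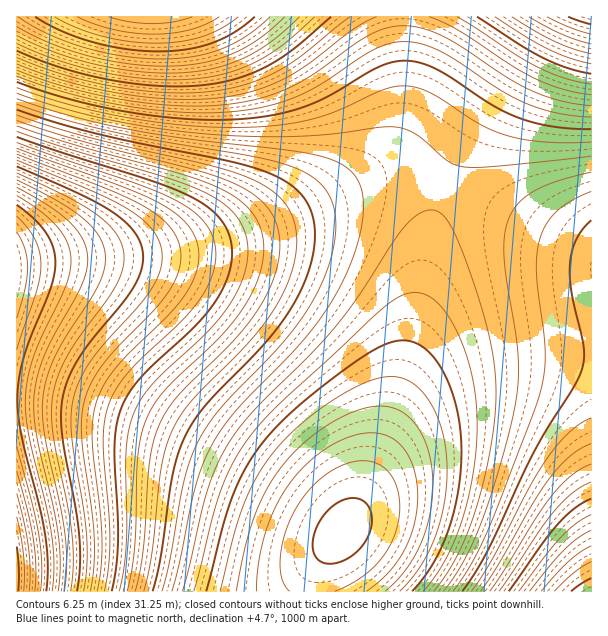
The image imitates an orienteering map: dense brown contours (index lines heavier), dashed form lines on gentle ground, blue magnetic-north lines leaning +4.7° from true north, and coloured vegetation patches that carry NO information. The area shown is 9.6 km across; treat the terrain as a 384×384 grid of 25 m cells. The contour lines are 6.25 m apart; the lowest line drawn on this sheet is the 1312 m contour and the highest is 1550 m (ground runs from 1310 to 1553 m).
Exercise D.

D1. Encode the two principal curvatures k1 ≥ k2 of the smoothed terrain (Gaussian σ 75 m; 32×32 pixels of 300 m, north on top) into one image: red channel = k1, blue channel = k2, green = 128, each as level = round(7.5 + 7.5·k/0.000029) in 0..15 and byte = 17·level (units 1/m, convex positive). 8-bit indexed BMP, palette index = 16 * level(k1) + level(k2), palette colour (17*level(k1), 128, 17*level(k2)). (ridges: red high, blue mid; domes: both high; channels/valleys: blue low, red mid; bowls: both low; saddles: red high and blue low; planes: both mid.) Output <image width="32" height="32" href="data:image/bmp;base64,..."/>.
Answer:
<image width="32" height="32" href="data:image/bmp;base64,Qk02CAAAAAAAADYEAAAoAAAAIAAAACAAAAABAAgAAAAAAAAEAAATCwAAEwsAAAABAAAAAAAAAIAAABGAAAAigAAAM4AAAESAAABVgAAAZoAAAHeAAACIgAAAmYAAAKqAAAC7gAAAzIAAAN2AAADugAAA/4AAAACAEQARgBEAIoARADOAEQBEgBEAVYARAGaAEQB3gBEAiIARAJmAEQCqgBEAu4ARAMyAEQDdgBEA7oARAP+AEQAAgCIAEYAiACKAIgAzgCIARIAiAFWAIgBmgCIAd4AiAIiAIgCZgCIAqoAiALuAIgDMgCIA3YAiAO6AIgD/gCIAAIAzABGAMwAigDMAM4AzAESAMwBVgDMAZoAzAHeAMwCIgDMAmYAzAKqAMwC7gDMAzIAzAN2AMwDugDMA/4AzAACARAARgEQAIoBEADOARABEgEQAVYBEAGaARAB3gEQAiIBEAJmARACqgEQAu4BEAMyARADdgEQA7oBEAP+ARAAAgFUAEYBVACKAVQAzgFUARIBVAFWAVQBmgFUAd4BVAIiAVQCZgFUAqoBVALuAVQDMgFUA3YBVAO6AVQD/gFUAAIBmABGAZgAigGYAM4BmAESAZgBVgGYAZoBmAHeAZgCIgGYAmYBmAKqAZgC7gGYAzIBmAN2AZgDugGYA/4BmAACAdwARgHcAIoB3ADOAdwBEgHcAVYB3AGaAdwB3gHcAiIB3AJmAdwCqgHcAu4B3AMyAdwDdgHcA7oB3AP+AdwAAgIgAEYCIACKAiAAzgIgARICIAFWAiABmgIgAd4CIAIiAiACZgIgAqoCIALuAiADMgIgA3YCIAO6AiAD/gIgAAICZABGAmQAigJkAM4CZAESAmQBVgJkAZoCZAHeAmQCIgJkAmYCZAKqAmQC7gJkAzICZAN2AmQDugJkA/4CZAACAqgARgKoAIoCqADOAqgBEgKoAVYCqAGaAqgB3gKoAiICqAJmAqgCqgKoAu4CqAMyAqgDdgKoA7oCqAP+AqgAAgLsAEYC7ACKAuwAzgLsARIC7AFWAuwBmgLsAd4C7AIiAuwCZgLsAqoC7ALuAuwDMgLsA3YC7AO6AuwD/gLsAAIDMABGAzAAigMwAM4DMAESAzABVgMwAZoDMAHeAzACIgMwAmYDMAKqAzAC7gMwAzIDMAN2AzADugMwA/4DMAACA3QARgN0AIoDdADOA3QBEgN0AVYDdAGaA3QB3gN0AiIDdAJmA3QCqgN0Au4DdAMyA3QDdgN0A7oDdAP+A3QAAgO4AEYDuACKA7gAzgO4ARIDuAFWA7gBmgO4Ad4DuAIiA7gCZgO4AqoDuALuA7gDMgO4A3YDuAO6A7gD/gO4AAID/ABGA/wAigP8AM4D/AESA/wBVgP8AZoD/AHeA/wCIgP8AmYD/AKqA/wC7gP8AzID/AN2A/wDugP8A/4D/ALGxsbKys7S0tba2x9fo6Pj5+vr7+/zr6tnItqWTgnFwsrKys7O0tLWmpre3yNjZ6fn6+vv7/Ovayci2pZSCgXCzs7O0tLS1paanp6i4ycnZ6ur7+/v769rJyLallJKBcLS0tLW1tbWmpqenqKm5ycra6ur7+/vq2cjHtqWkkoGAxcXFtbW2tramp6eoqam6ysra6ur6+urZ2Me2paSTkYDGxsbGxra2trenp6ioqam6ysra6urq6djHx7a1pKOSkNfHx8fHx7e3t6enqKipqbm5ycnZ6eno2MfGtrWko6KR2NjY2MfHx7e3t6enqKipqbm5ydnZ6NjXx8a1taSjoqHp2dnY2MjIx7e3p6eomKmpqbjIyNjY18fHtra1tKSjourq6dnZ2MjIuLenp5iYmKiouLjH19fHx7a2trWlpLOz+urq6dnZyMi4t6enmJiYqKe3t8fHx8e3tqampqWltLPq6trZycm4uKinl5eImJeXp7e3xsbHx7enp6ampqWko9nZycm5qKiYmIeHh4eHl5empra2xsfHt6enl5eWlZWk2Mi4uKiYl4eHd3Z2hoaWlqamtrbGx7e3p5eXl5aWlZTGtramppaGhnZ2dnV1hZaWpqa2tsbHt7enl5eHh4aFhMW1paWVlYWFdXVldXWFhZWVpra2xse3t6eXl4eHhoaFs6Ojk5ODg4Nzc2N0dISFlZWmprbGx7e3p5eXh3d2dnWyoqKSkoKCcnJyYnNzg4SUlaWmtrbHt7enl5eHhnZmZaCgkJCAgIBwcXFhcnKDg5SUpaa2tre3p6eWloaGdmZloJCQkICAgHBwcHBwcYKCk5Slpaa2t7enpqaWloV1dWWQkJCQgICAgHBwcHCAgZGSk6Slpra3p6emppWVhYR0dJCQkJCAgICAgICAgICQkaKio6SlpqanpqallZSUhINzkJCQkJCAgICAgICQkKChoaKjpKWllpaWlaWklJSTg4ORkZGRkZGRkZGRkaChobGxsrOjpJWWhpaVlKSko5OTk5OTk5OTk5OToqKisrGxsbKysqOUhYWGhZWUpKOjo6SUlZWVlZWVpaSktLPDwsLCsrKio5OEdXV1hJSTo6OjpKSXl5enp6entrbFxcTDw8LCsqKTg3RkZXSEk5Ojo6SkpKmpqam5ubjIyMfW1dXEw7Ozo5ODY1RUZHODk5OkpLS1ycrKysrK2tnZ2ejX1tXEtKOTg3NjU1Rjc4ODk6SktbXp6urq6urq6urq6enXxsa1pIRzY1JCQ1Njc4OUpKW1xvn6+vr6+vv7+/v76tnIt6aVhGRTQkJCU2Nzg4SVpbbH+fr6+vr7+/v7/Pz76tm4p4Z1ZFNCQUJCU2N0hJWmt8c="/>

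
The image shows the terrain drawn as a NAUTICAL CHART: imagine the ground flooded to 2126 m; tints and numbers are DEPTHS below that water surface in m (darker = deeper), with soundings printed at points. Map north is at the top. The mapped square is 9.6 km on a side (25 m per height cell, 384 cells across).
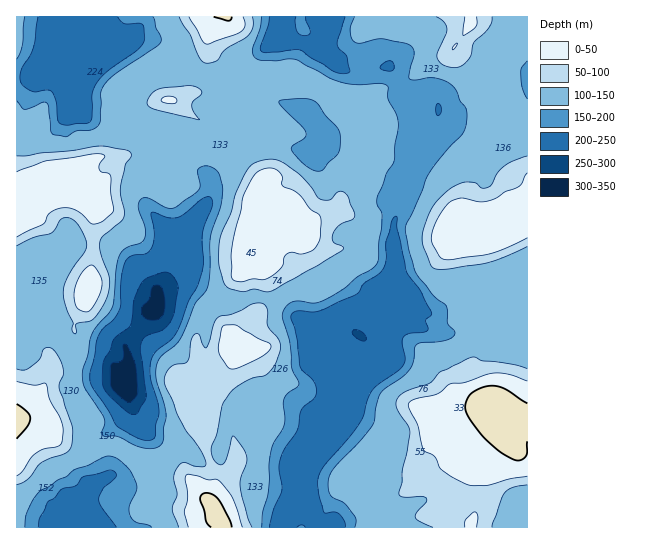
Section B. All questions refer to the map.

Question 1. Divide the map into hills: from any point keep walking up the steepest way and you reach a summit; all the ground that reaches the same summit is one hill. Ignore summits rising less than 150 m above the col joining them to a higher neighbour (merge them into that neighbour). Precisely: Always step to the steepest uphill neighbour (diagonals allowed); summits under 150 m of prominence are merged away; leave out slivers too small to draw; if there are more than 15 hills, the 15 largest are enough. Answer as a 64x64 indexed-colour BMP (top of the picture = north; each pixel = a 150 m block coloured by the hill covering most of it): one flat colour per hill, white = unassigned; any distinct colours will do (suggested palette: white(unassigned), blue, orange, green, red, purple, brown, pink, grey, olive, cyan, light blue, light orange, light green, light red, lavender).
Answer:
<image width="64" height="64" href="data:image/bmp;base64,Qk12CAAAAAAAAHYAAAAoAAAAQAAAAEAAAAABAAQAAAAAAAAIAAATCwAAEwsAABAAAAAAAAAA////ALR3HwAOf/8ALKAsACgn1gC9Z5QAS1aMAMJ34wB/f38AIr28AM++FwDox64AeLv/AIrfmACWmP8A1bDFABERMzIiERERERERERERERESIiIiIiIiIiIiIiIiIiIiEzMzMyEREREREREREREREREiIiIiIiIiIiIiIiIiIiIzMzMxERERERERERERERERESIiIiIiIiIiIiIiIiIiIjMzMzMREREREREREREREREREiIiIiIiIiIiIiIiIiIiMzMzMxERERERERERERERERESIiIiIiIiIiIiIiIiIiIzMzMzMRERERERERERERERERIiIiIiIiIiIiIiIiIiIjMzMzMzMREREREREREREREREiIiIiIiIiIiIiIiIiIiMzMzMzMzERERERERERERERERIiIiIiIiIiIiIiIiIiIzMzMzMzEREREREREREREREREiIiIiIiIiIiIiIiIiIjMzMzMzMRERERERERERERERERIiIiIiIiIiIiIiIiIiMzMzMzMxERERERERERERERERESIiIiIiIiIiIiIiIiIzMzMzMzERERERERERERERERERIiIiIiIiIiIiIiIiIjMzMzMzMxERERERERERERERERESIiIiIiIiIiIiIiIiMzMzMzMzMREREREREREREREREREiIiIiIiIiIiIiIiIzMzMzMzMzERERERERERERERERERIiIiIiIiIiIiIiIjMzMzMzMzMREREREREREREREREREiIiIiIiIiIiIiIiMzMzMzMzMxERERERERERERERERESIiIiIiIiIiIiIiIzMzMzMzMzEREREREREREREREREREiIiIiIiIiIiIiIjMzMzMzMzMRERERERERERERERERIiIiIiIiIiIiIiIiMzMzMzMzMxERERERERERERERERIiIiIiIiIiIiIiIiIzMzMzMzMzEREREREREREREREREiIiIiIiIiIiIiIiIjMzMzMzMzMREREREREREREREREiIiIiIiIiIiIiIiIiMzMzMzMzMxEREREREREREREREiIiIiIiIiIiIiIiIiIzMzMzMzMzEREREREREREREREiIiIiIiIiIiIiIiIiIjMzMzMzMzMxERERERERERERESIiIhIiIiIiIiIiIiIiMzMzMzMzMzMRERERERERERERIiIhESIiIiIiIiIiIiIzMzMzMzMzMxERERERERERERERERERESIiIiIiIiIiIjMzMzMzMzMzMxEREREREREREREREREREiIiIiIiIiIiMzMzMzMzMzMzERERERERERERERERERERIiIiIiIiIiIzMzMzMzMzMzMREREREREREREREREREREiIiIiIiIiIhMzMzMzMzMzMxEREREREREREREREREREiIiIiIiIiIiEzMzMzMzMzMzMRERERERERERERERERESIiIiIiIiIiIRMzMzMzMzMzMxERERERERERERERERERIiIiIiIiIiIhEzMzMzMzMzMzMREREREREREREREREREiIiIiIiIiIiMzMzMzMzMzMzMxERERERERERERERERESIiIiIiIiIiIzMzMzMzMzMzMzMRERERERERERERERERIiIiIiIiIiIjMzMzMzMzMzMzMxEREREREREREREREREiIiIiIiIiIiMzMzMzMzMzMzMzMRERERERERERERERESIiIiIiIiIiIzMzMzMzMzMzMzMxERERERERERERERERIiIiIiIiIiIjMzMzMzMzMzMzMzMRERERERERERERERESIiIiIiIiIiMzMzMzMzMzMzMzMzERERERERERERERERIiIiIiIiIiIzMzMzMzMzMzMzMzMREREREREREREREREiIiIiIiIiIjMzMzMzMzMzMzMzMxERERERERERERERERIiIiIiIiIiMzMzMzMzMzMzMzMzEREREREREREREREREiIiIiIiIiIzMzMzMzMzMzMzMzERERERERERERERERERIiIiIiIiIjMzMzMzMzMzMzMxERERERERERERERERERESIiIiIiIiMzMzMzMzMzMzERERERERERERERERERERERIiIiIiIiIzMzMzMzMzMzERERERERERERERERERERERESIiIiIiIjMzMzEzMzMzERERERERERERERERERERERERIiIiIiIiMzMzERERERERERERERERERERERERERERERESIiIiIiIzMzMRERERERERERERERERERERERERERERERIiIiIiIhMzMzEREREREREREREREREREREREREREREREiIiIiIiEzMzMRERERERERERERERERERERERERERERESIiIiIiITMzMxERERERERERERERERERERERERERERERIiIiIiIhEzMzMRERERERERERERERERERERERERERERIiIiIiIiETMzMxERERERERERERERERERERERERERIiIiIiIiIiIiIzMzMREREREREREREREREREREREREREiIiIiIiIiIiIiMzMxEREREREREREREREREREREiIhEiIiIiIiIiIiIiIjMiIREREREREREREREREREREiIiIiIiIiIiIiIiIiIiIiIiIREREREREREREREREREiIiIiIiIiIiIiIiIiIiIiIiIhERERERERERERERESIiIiIiIiIiIiIiIiIiIiIiIiIhERERERERERERERIiIiIiIiIiIiIiIiIiIiIiIiIiIiEREREREREREREREiIiIiIiIiIiIiIiIiIiIiIiIiIiERERERERERERERESIiIiIiIiIiIiIiIiIiIi"/>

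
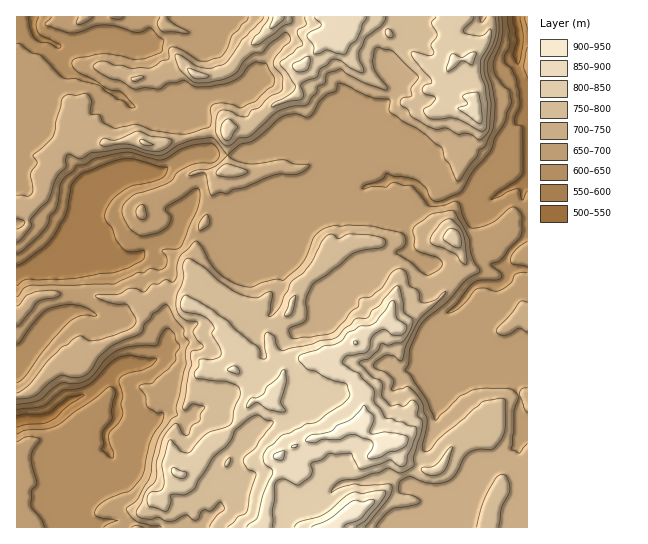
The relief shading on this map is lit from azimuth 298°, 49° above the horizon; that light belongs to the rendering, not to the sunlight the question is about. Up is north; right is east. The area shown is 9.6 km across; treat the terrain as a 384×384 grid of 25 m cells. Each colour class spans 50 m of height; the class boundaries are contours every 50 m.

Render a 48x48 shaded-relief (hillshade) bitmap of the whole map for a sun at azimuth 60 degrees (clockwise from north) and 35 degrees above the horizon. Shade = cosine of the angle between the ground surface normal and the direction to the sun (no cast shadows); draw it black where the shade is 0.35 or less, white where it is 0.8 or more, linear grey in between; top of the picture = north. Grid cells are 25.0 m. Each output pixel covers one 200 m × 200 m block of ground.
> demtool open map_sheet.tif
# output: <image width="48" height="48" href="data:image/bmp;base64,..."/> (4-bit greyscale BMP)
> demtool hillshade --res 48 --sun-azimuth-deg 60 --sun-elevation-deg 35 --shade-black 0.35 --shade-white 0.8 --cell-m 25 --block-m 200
<image width="48" height="48" href="data:image/bmp;base64,Qk32BAAAAAAAAHYAAAAoAAAAMAAAADAAAAABAAQAAAAAAIAEAAATCwAAEwsAABAAAAAAAAAAAAAAABEREQAiIiIAMzMzAERERABVVVUAZmZmAHd3dwCIiIgAmZmZAKqqqgC7u7sAzMzMAN3d3QDu7u4A////AJqpl2VUISJFVVZmeqdoiamHh3iHh3eJh6qYh2VVIjRnd3ZlWJmIdVeqmHeIh3eJiKqHeHZ3YieXd3dkR5h4hliruoiYh3d4mqmHeIh4cjdmeIdlRodoiHmqzKh2d3d4mqmYiIiHdCEmmYd2RWV4iIiJmGQ1eHd4qqqYiIiYZAA4mYd2QzaZh2VVU0dompd4qqqYiImXZABpiIh2Q2iHd1Q1RJuXmYd4mLmYiImGZRBpd4iHVGeHdlVFZ722eHZ5mJqpiHh2djFqdnmYdmd3h3Znid7HZ3eKqYmXd4mHZ2Npdoh3dmd4h3eKu77qZ3eLuVZmVniYVmVVVWZmZFeHd3eMy73qdmecuSJYdmiYRWYzRmZEVXmHd3aN2575dnebqWaIdlWHRWZCNmZEZ5mHd3WN2q/Yd3iaqUWHQliFWIdSJVU2h4mHZma+3M2oiImamFVWRImWeHZhFFVpl3h2VYvdy7uIiIiIiHZVeJqYZmVRBYeJl2dmaaqql6p3d3d3d3dmeJmGRFZQJmZ5l4mIiYZ5dqqHh3dmd4h2aJmHZXhRI0WKmLuYiFaqZZuIh2Zmd4iHZ5mHd5hAE0e7iKmZlkWZVtyod3dnd6mHeJh2VocgI2q5d3eKl1Z2auyod4h3ZqmGZmVFVocASLqHiXarmGZla9qZiHeHZmeIh2Z3eIcjmoiaqnarmHZ2WsuYmYeHd2irqpqoiIhVd5zbiYaKh3eHWbunmYiHd4qqqZmYiIliSu65iIZniHiHaLyXeImId3iIiIiId4chjtqIiIdUaIiHebuGVayodniId3d3dmVGq6mIiIdTV4h3iZdUJdt3ZZiIh3dlVVZ2aJiIiHdkR4iImoUyGul4iJmZl3dkNFd1V4iIiHd1WJmru5VDb/mInIiqmHZTJHmXRoiIiIeIiZqqqnZmv+mHm3maqXZTNpqXVYh3iIiIiIiIiHeIz8h3m4iLuXdlV5mHVGd3iIiIiIiIiHmYm5d3rIeLyod3eIiIZEZ3eId4iHd4iIlmeIeImmV7uYd4iYdWZEVXd3Z3h3d4h3ZmZ5h3mnZ5mWd3d2RFd1WbqYeJh3eId3d2R5l3m3d4hlVEMAFoiWW7mImYiHiYd3dlRpmHm3d3ZGRDAAaIZQB3eImYiImHd3dURpiYrHd1V4d3R7y5dQBmeId3iIiHd2QjVlaqq3d1WJmqnNy5dQOZmIdniIh3ZTEDQwbcu2d1WJq6qpmIhAfJiHVWiId2QhAkQjv9zWh1WKuph3d3dFq4ZnZYmHZVMjRVVn39zXh2eaunVFZ3VHiYZVR6mHUzRlVVZ479zod4mahSFGd0AkVndTJoiWIUmVNFZ4/93oeKp1M1eZhgKIiJcwBImDBbt1IUd5/825mrhVeruodG3IeIYQNphhS7hSFXZ6/tt6q6d4mqqYVc2XVWZVVmZEq5ZDeFaJ3OqLuXZniId3Rod3VEZ3UyRoqoVYhliZvey8pERWZkRkJXiHZlRmUkZ3moeZhVeZrf6dkkQ0VDV0OKiHd3QSeFV3mZmpdFaKvf1Q=="/>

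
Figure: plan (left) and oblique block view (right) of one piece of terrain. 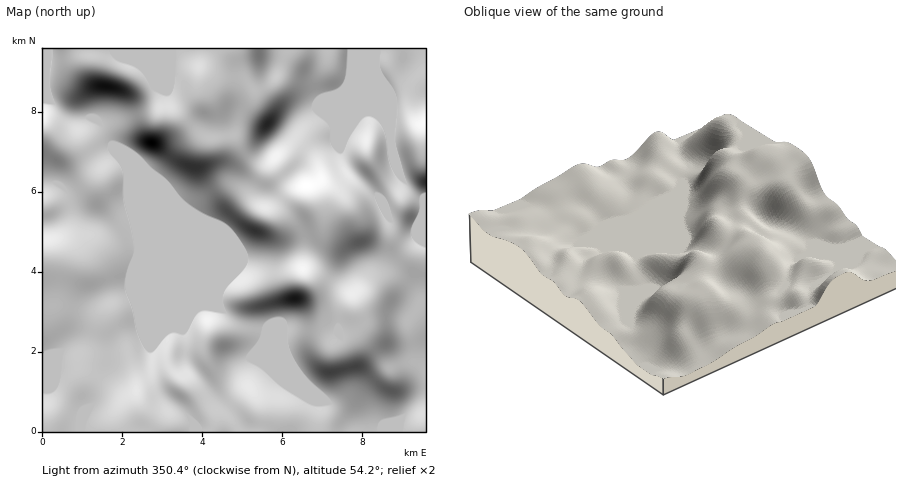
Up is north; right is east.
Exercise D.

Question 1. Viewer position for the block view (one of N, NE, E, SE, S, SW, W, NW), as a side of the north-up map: SE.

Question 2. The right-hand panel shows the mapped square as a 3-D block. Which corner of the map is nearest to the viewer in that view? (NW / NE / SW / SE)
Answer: SE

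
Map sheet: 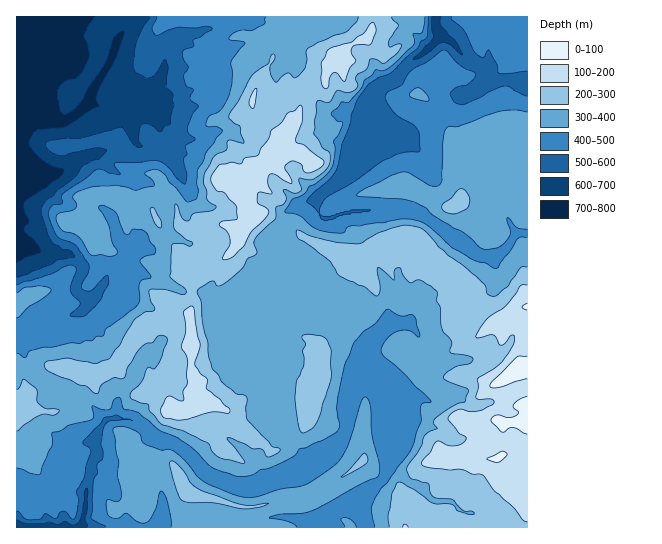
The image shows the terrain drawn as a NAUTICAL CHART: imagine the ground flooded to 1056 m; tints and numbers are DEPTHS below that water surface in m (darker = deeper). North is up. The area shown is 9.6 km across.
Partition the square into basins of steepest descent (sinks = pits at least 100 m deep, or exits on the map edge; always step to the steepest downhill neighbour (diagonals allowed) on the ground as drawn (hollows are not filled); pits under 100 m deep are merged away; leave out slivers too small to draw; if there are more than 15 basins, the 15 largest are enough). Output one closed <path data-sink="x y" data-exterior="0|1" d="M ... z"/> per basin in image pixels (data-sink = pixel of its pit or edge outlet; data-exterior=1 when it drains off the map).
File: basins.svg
<path data-sink="17 527" data-exterior="1" d="M411 235l-16 1-16 9-10 3-12 8-27-7-29-13-7 7-9 4-12 13-4-4-22-7-9-8-11 15-24 19-10 3-2 36-16-6-13 9-19 4-10 16-6 16-10 14-19 8-15-2-21-6-12 0-21 26-6 14-7 6 0 114 389 1-1-22 2-2 8 0 11 9 4 0 8-20 12-10 1-26 47 2 7-6 1-7 0-9-4-15 27-1 0-114-5 0-13 10-15 6-9 6-5 0-10-6-12-16 1-24-3-8-19-12-7-8-8-13z"/><path data-sink="17 78" data-exterior="1" d="M417 16l-400 0-1 395 2 1 5-5 6-14 21-26 12 0 21 6 15 2 21-10 24-44 19-4 13-9 15 7 3-37 10-3 24-19 11-15 9 8 22 7 4 4 12-13 9-4 7-8-10-10-10-2-15-10-12 6-6-6-3-19-12-9-2-7 11-1 5-2 8-10 7-2 9-12 9-5 19-32 8-24 6-6 12-5 4-14 10-12 15-10 12-4 7-10 38-6 5-4z"/><path data-sink="441 35" data-exterior="0" d="M527 16l-109 0-7 7-38 6-7 10-7 1-13 8-17 17-4 14-12 5-6 6-8 24-19 32-9 5-4 7-12 7-8 10-5 2-11 1 2 7 12 9 3 19 6 6 12-6 15 10 10 2 11 11 21 11 34 9 12-8 10-3 16-9 16-1 7 2 20 26 19 12 3 8-1 24 8 12 14 10 5 0 9-6 15-6 8-8 9-2z"/>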